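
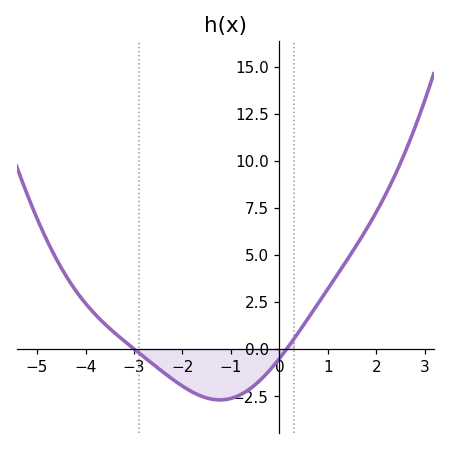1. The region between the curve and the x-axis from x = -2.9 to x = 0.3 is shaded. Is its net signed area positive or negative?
negative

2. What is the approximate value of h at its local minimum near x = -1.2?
-2.7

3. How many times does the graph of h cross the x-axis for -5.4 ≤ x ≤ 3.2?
2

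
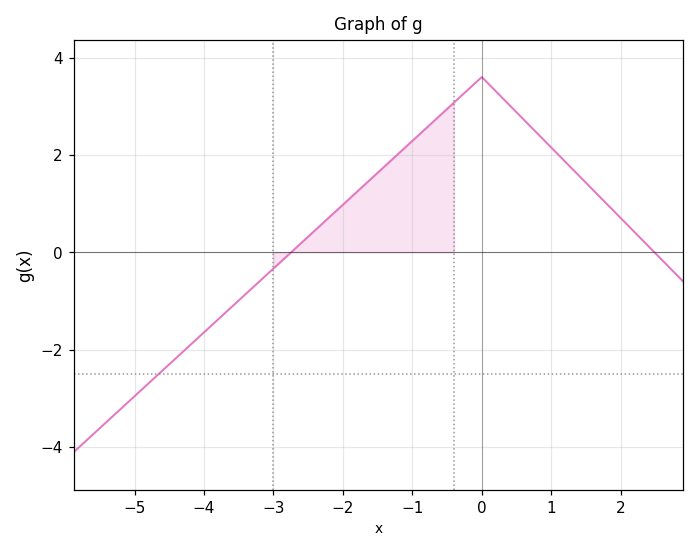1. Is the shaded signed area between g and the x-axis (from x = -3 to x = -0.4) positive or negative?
positive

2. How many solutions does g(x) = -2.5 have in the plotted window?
1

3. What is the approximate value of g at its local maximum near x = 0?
3.6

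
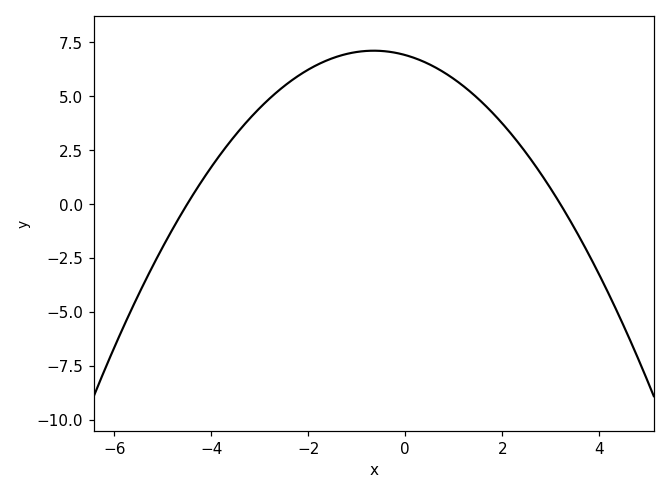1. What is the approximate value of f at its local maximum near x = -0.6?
7.2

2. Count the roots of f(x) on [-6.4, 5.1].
2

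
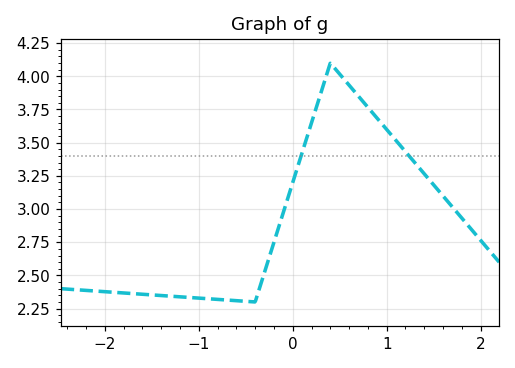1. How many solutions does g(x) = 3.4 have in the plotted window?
2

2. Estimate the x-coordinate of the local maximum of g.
0.4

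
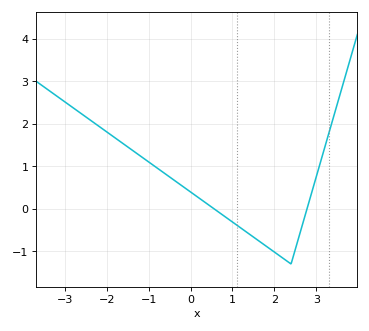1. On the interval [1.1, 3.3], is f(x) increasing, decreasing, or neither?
neither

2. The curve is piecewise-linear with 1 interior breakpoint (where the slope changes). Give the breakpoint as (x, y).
(2.4, -1.3)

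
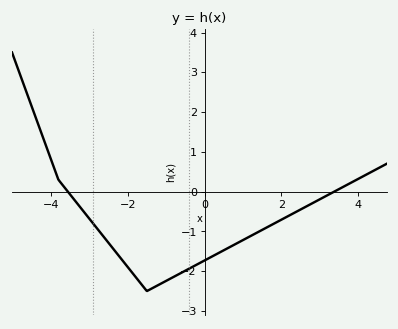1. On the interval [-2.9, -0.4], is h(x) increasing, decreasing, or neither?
neither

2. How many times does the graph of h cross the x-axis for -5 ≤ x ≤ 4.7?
2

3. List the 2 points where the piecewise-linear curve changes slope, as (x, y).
(-3.8, 0.3); (-1.5, -2.5)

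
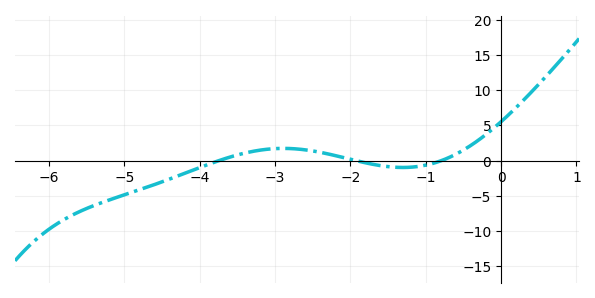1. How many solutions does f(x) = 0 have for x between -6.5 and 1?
3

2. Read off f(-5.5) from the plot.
-7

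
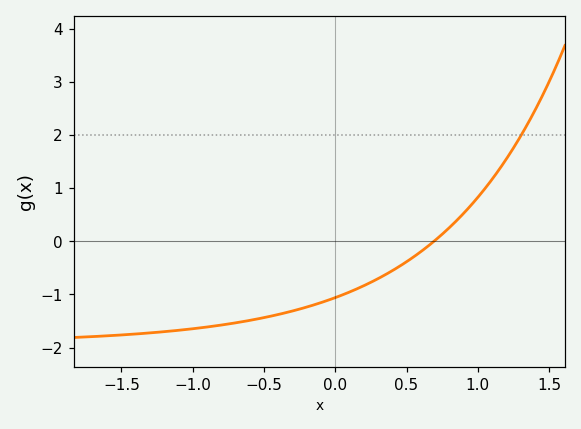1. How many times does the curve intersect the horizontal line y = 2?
1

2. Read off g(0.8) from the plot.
0.257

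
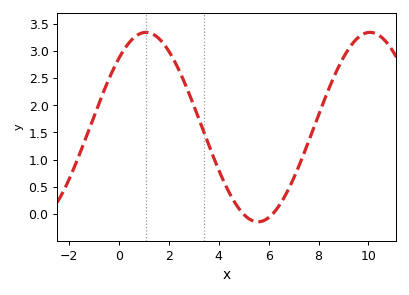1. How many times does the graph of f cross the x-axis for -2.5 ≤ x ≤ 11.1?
2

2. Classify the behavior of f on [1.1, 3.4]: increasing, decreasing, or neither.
decreasing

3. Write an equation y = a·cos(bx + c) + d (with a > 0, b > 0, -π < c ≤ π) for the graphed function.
y = 1.75cos(0.7x - 0.76) + 1.6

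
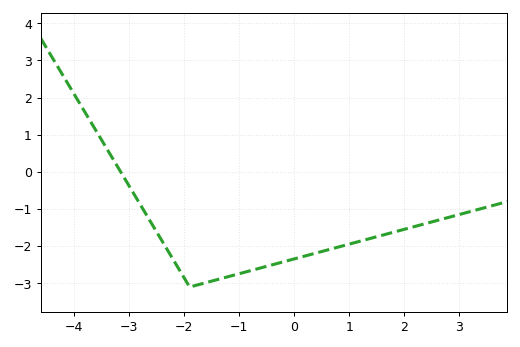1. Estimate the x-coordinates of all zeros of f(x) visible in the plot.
-3.2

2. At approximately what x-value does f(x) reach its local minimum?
-1.8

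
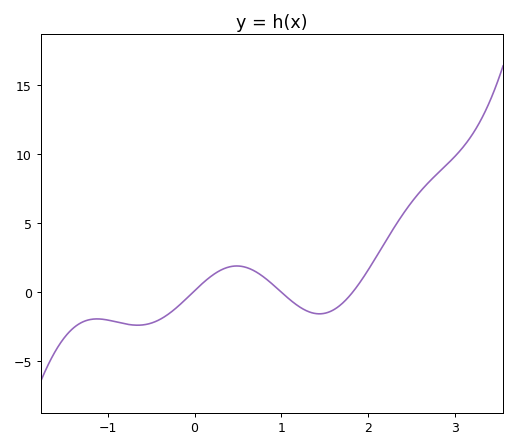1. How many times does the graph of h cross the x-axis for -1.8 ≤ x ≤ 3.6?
3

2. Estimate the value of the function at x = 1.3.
-1.5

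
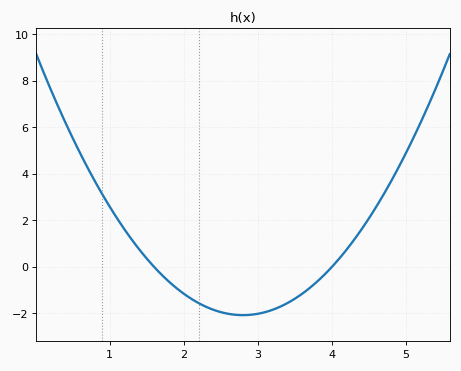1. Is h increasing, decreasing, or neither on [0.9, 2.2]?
decreasing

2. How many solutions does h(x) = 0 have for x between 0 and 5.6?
2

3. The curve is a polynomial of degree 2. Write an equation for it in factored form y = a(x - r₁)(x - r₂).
y = 1.44(x - 1.6)(x - 4)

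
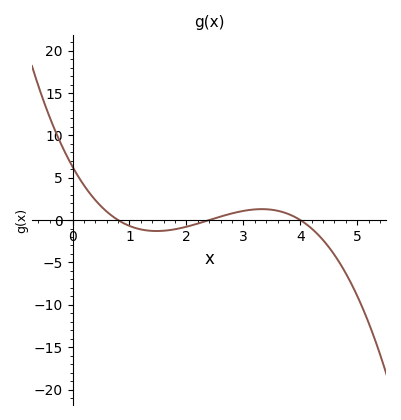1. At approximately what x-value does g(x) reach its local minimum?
1.5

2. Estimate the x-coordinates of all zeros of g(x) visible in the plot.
0.8, 2.4, 4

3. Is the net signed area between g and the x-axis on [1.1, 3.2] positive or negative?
negative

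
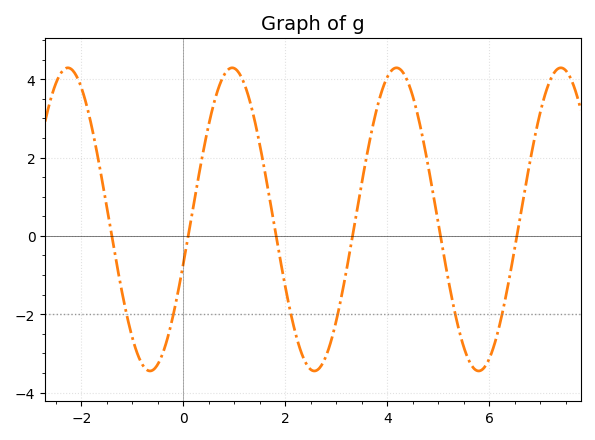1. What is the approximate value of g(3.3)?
-0.2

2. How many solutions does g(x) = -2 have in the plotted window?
6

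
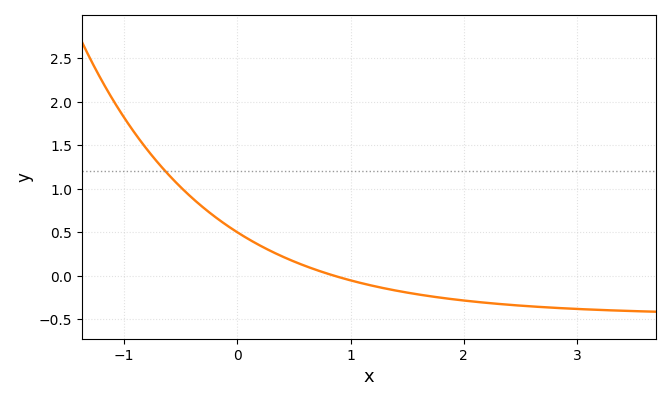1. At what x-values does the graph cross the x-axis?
0.859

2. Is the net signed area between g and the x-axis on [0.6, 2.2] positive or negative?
negative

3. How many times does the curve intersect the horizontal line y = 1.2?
1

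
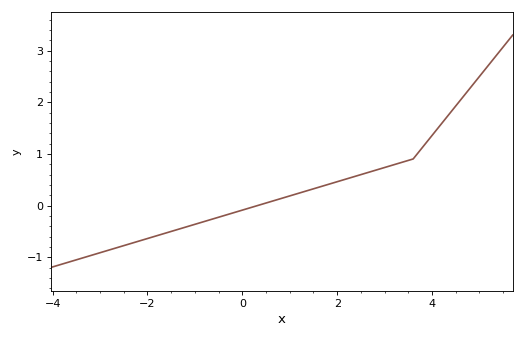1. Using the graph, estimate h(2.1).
0.5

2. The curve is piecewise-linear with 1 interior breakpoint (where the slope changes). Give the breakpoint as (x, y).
(3.6, 0.9)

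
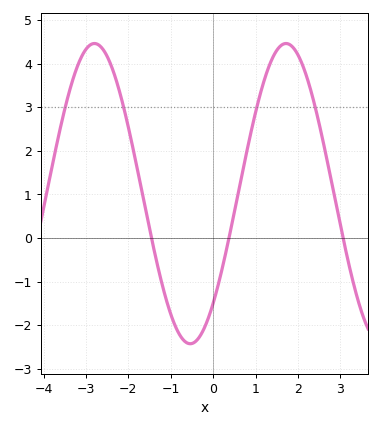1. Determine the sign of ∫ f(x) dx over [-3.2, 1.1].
positive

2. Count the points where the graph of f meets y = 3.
4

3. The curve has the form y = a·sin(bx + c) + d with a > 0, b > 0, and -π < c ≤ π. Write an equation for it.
y = 3.45sin(1.4x - 0.82) + 1.02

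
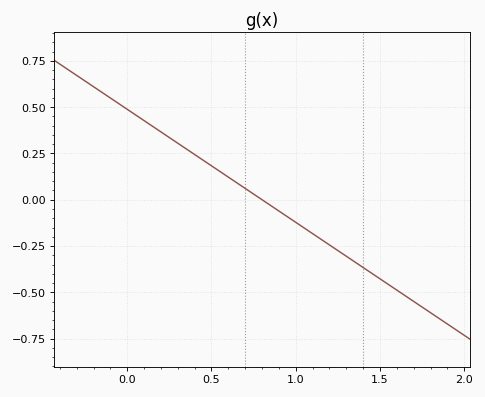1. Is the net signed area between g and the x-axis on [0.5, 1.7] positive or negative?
negative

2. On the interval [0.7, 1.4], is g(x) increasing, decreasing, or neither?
decreasing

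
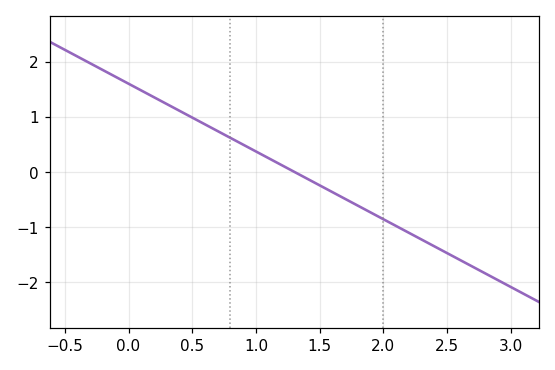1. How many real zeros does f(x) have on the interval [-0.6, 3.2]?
1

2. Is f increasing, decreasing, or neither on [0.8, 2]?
decreasing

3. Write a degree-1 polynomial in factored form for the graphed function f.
y = -1.23(x - 1.3)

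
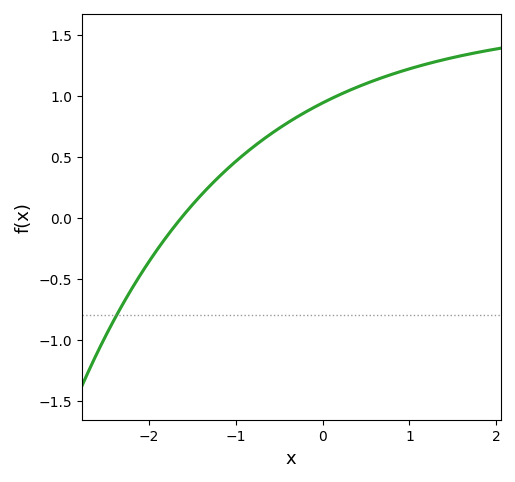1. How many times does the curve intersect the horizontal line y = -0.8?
1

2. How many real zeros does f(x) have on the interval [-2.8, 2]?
1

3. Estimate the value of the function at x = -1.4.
0.183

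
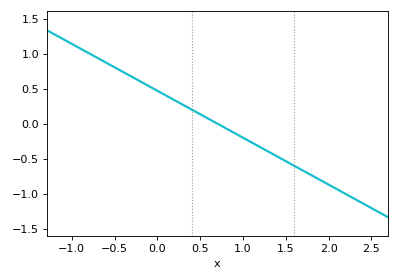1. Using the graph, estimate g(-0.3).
0.67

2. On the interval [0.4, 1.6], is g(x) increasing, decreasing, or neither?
decreasing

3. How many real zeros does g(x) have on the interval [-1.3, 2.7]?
1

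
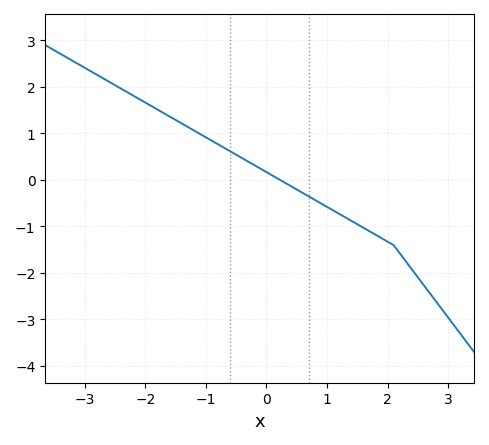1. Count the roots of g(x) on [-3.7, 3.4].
1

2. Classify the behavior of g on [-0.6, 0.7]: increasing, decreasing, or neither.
decreasing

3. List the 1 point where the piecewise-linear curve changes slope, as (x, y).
(2.1, -1.4)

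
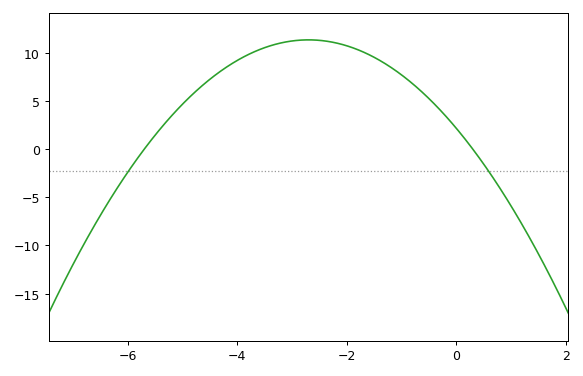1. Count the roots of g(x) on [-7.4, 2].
2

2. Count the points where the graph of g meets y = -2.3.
2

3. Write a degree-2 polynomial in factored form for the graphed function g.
y = -1.26(x + 5.7)(x - 0.3)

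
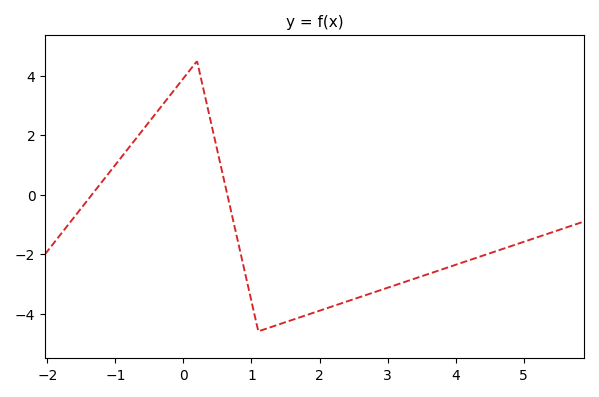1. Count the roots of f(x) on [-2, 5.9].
2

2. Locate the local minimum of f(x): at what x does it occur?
1.2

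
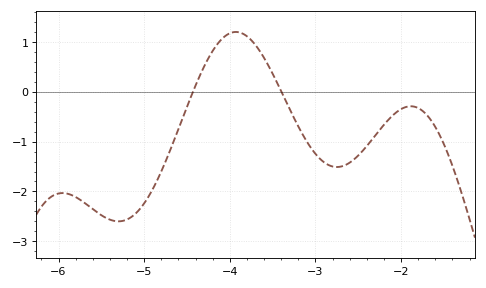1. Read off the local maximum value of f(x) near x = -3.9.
1.2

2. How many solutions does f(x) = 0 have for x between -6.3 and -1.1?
2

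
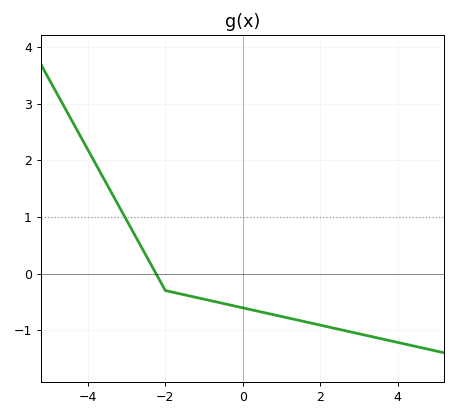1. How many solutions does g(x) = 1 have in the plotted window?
1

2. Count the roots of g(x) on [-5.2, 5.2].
1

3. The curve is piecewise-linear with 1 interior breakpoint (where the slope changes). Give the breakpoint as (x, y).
(-2, -0.3)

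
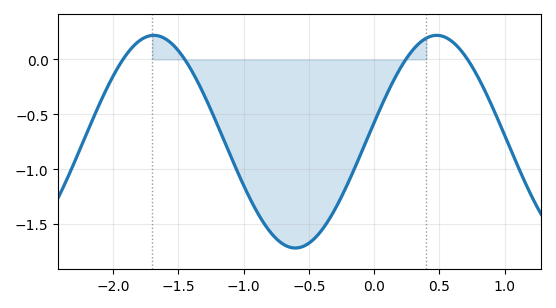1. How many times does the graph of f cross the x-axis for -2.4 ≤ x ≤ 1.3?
4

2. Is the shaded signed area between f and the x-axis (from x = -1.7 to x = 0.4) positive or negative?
negative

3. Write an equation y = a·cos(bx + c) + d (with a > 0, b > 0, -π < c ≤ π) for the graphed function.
y = 0.97cos(2.9x - 1.4) - 0.75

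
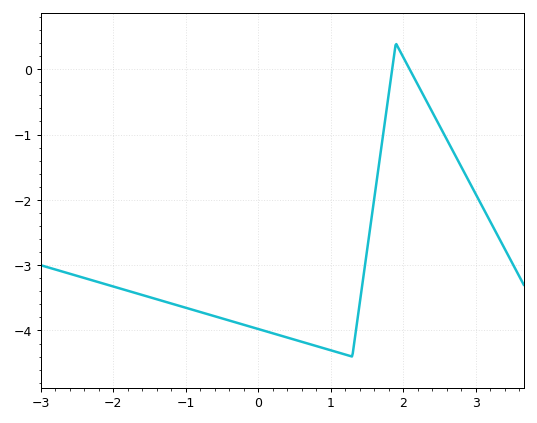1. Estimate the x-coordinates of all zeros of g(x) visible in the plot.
1.85, 2.09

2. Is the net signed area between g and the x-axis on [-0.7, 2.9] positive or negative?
negative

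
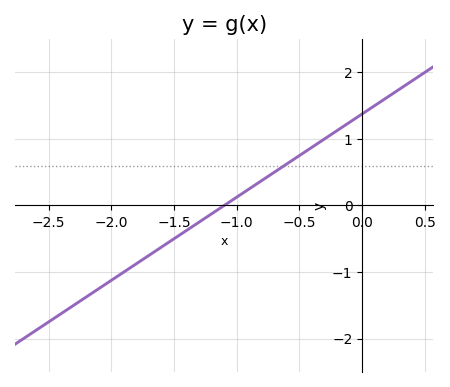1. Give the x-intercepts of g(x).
-1.1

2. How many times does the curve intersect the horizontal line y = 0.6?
1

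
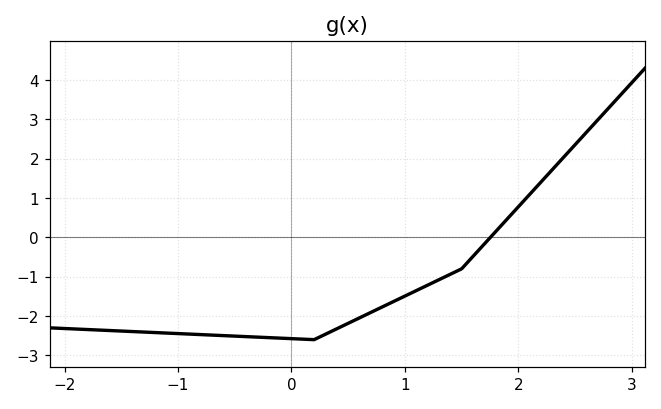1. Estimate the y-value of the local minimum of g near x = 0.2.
-2.6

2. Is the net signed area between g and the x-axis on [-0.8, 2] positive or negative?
negative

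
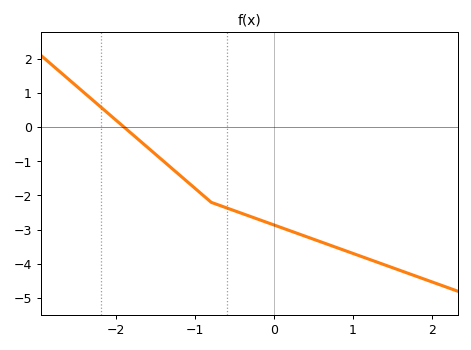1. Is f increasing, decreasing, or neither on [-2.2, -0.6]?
decreasing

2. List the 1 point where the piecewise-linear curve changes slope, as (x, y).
(-0.8, -2.2)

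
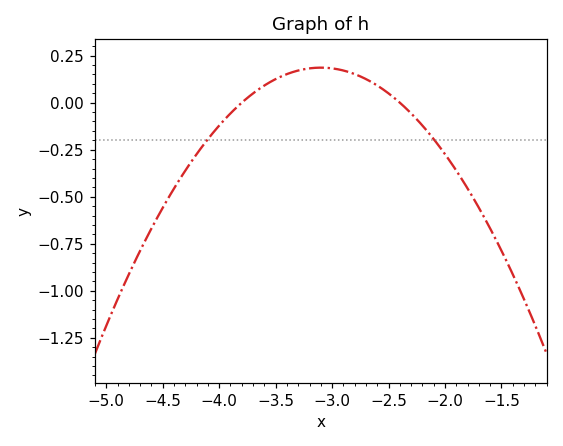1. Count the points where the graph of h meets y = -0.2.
2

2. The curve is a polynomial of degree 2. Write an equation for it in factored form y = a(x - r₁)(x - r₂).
y = -0.38(x + 3.8)(x + 2.4)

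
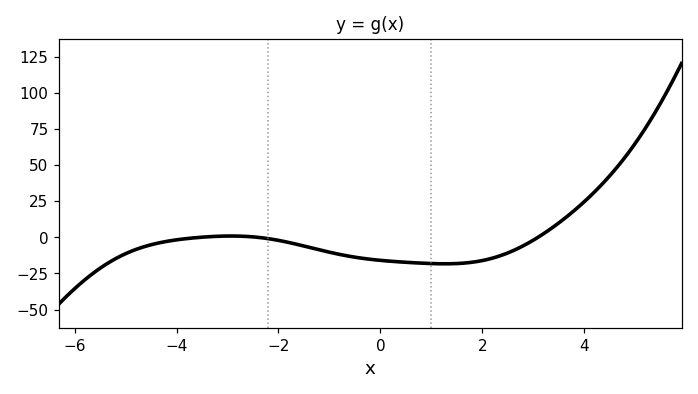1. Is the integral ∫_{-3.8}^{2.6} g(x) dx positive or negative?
negative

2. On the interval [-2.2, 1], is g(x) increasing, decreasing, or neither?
decreasing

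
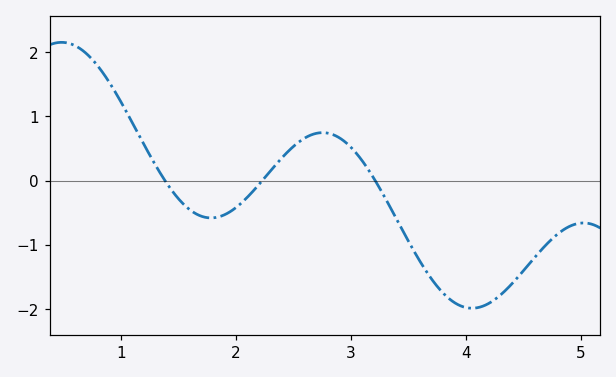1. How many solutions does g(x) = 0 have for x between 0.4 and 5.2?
3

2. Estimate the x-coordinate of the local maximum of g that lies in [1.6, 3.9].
2.75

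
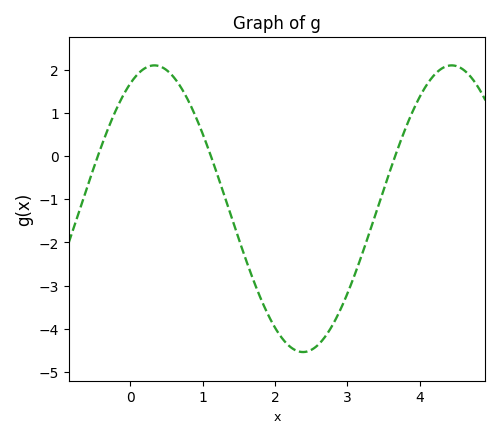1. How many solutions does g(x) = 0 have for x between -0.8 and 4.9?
3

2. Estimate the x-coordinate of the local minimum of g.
2.4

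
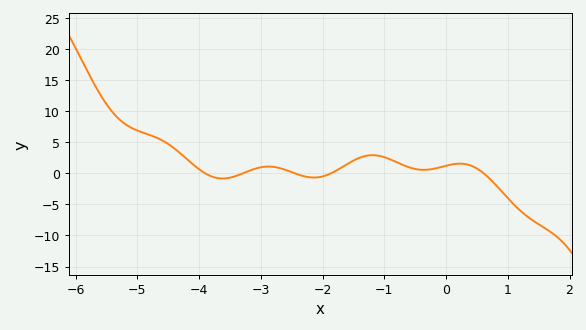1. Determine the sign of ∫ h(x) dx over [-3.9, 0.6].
positive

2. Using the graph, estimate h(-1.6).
1.47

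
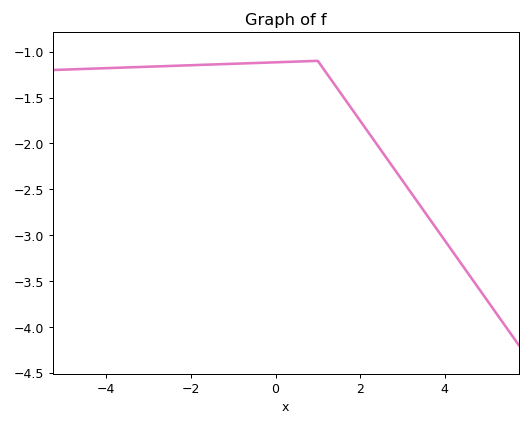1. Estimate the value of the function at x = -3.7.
-1.17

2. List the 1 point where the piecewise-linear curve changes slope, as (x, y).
(1, -1.1)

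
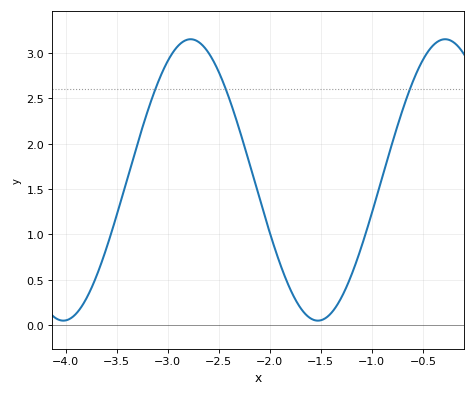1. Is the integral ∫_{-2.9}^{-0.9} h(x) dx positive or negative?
positive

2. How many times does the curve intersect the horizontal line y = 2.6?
3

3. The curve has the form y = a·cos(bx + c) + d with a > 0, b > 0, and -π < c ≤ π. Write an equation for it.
y = 1.55cos(2.52x + 0.71) + 1.6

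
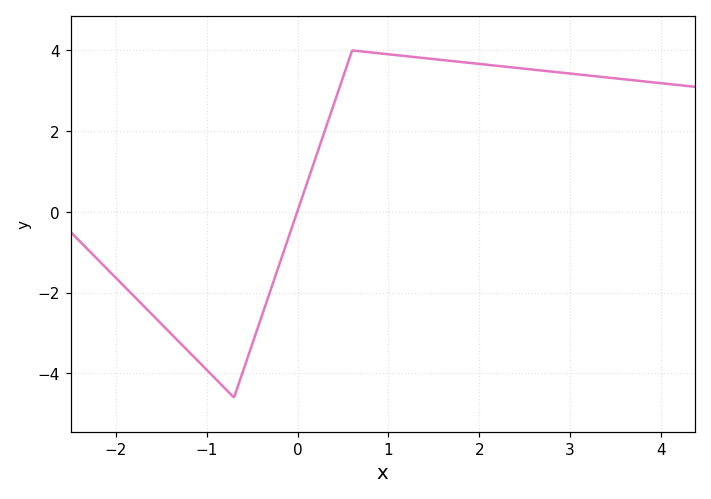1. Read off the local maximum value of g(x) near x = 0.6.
4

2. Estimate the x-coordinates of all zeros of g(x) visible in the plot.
-0.005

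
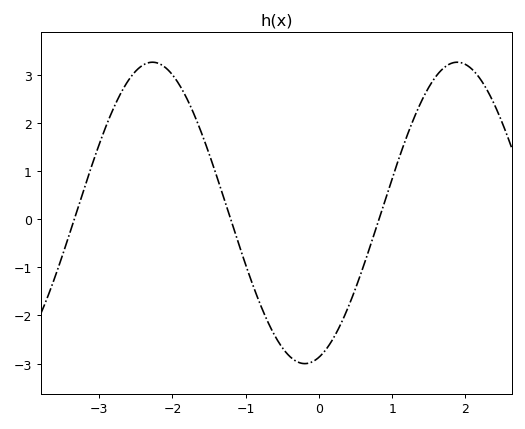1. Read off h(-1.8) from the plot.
2.49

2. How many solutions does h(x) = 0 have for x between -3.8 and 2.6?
3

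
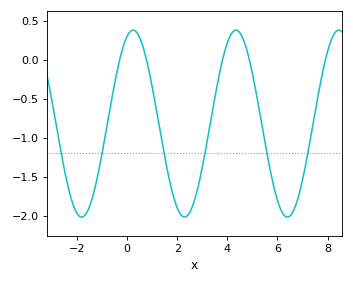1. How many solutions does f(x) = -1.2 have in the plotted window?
6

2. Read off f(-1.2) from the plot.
-1.52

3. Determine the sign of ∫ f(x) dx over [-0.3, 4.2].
negative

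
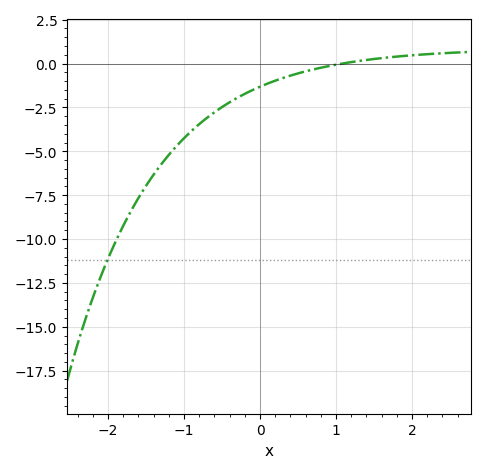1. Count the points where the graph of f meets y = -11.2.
1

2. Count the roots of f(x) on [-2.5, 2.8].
1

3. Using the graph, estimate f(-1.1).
-4.5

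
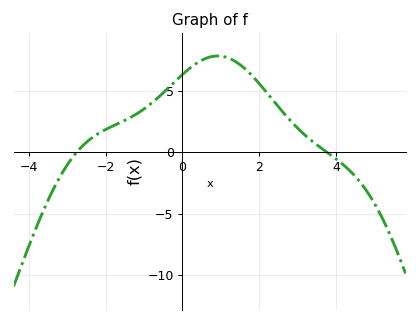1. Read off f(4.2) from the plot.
-1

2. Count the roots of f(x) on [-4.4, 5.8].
2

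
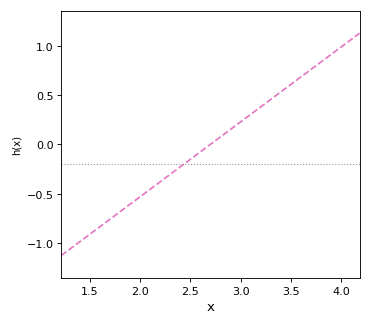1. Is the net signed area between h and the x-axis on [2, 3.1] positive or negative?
negative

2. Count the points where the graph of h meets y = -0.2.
1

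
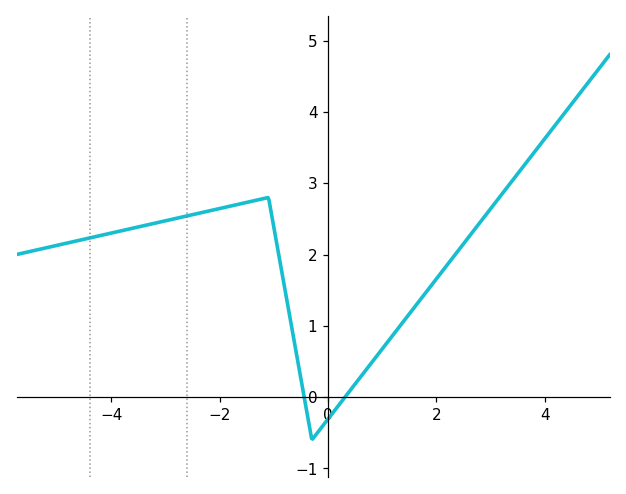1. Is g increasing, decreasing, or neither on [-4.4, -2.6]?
increasing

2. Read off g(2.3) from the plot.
1.95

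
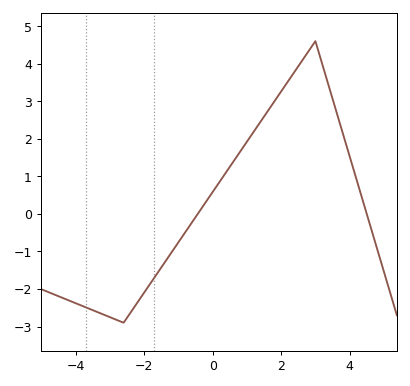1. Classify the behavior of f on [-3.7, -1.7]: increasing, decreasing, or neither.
neither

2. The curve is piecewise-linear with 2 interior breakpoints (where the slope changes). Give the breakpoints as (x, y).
(-2.6, -2.9); (3, 4.6)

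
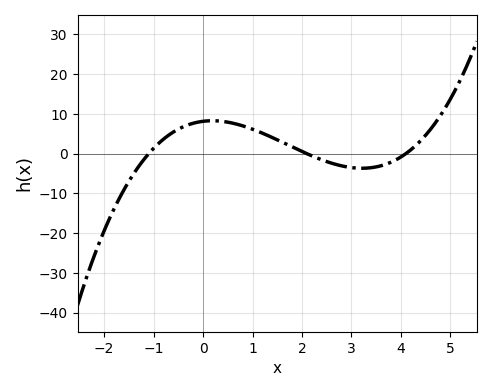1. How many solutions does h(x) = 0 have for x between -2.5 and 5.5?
3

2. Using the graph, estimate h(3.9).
-1.55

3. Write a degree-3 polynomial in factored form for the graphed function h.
y = 0.86(x + 1.1)(x - 2.1)(x - 4.1)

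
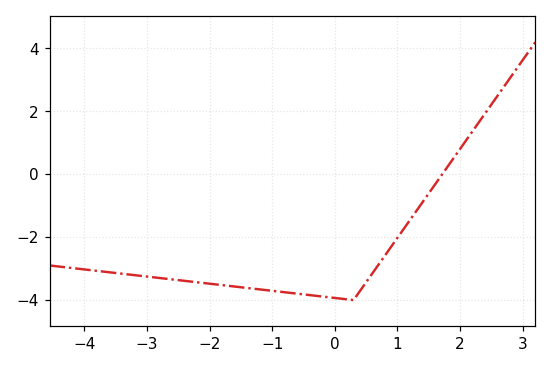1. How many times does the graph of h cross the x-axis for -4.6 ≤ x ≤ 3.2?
1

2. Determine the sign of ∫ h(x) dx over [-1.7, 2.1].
negative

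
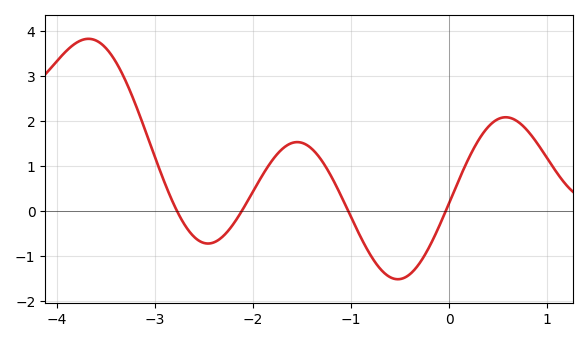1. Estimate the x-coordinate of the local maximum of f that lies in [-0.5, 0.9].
0.6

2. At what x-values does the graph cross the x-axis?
-2.8, -2.1, -1, 0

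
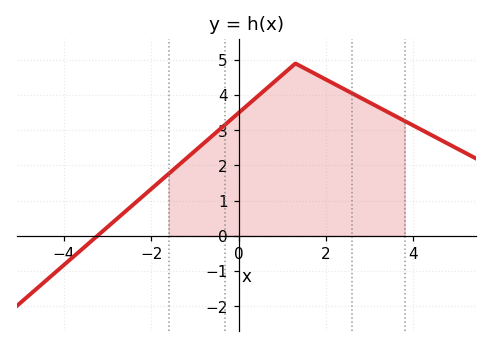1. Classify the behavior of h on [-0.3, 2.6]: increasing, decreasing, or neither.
neither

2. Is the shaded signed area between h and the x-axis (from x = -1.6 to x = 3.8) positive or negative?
positive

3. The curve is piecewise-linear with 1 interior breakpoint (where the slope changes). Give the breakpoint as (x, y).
(1.3, 4.9)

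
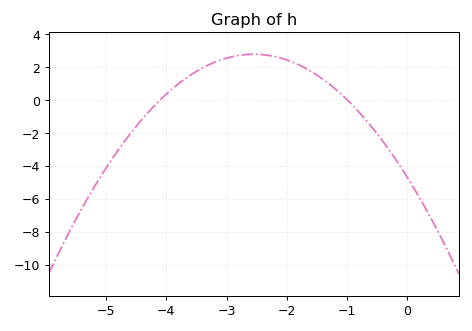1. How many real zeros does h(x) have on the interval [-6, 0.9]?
2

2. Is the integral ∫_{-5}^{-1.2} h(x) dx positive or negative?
positive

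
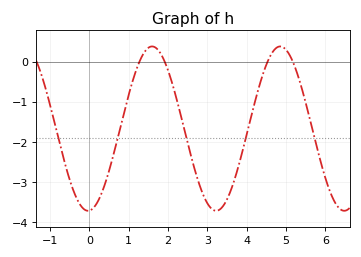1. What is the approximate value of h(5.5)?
-1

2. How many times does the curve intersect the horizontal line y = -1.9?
5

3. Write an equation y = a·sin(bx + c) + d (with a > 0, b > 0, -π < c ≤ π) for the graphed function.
y = 2.05sin(1.9x - 1.5) - 1.67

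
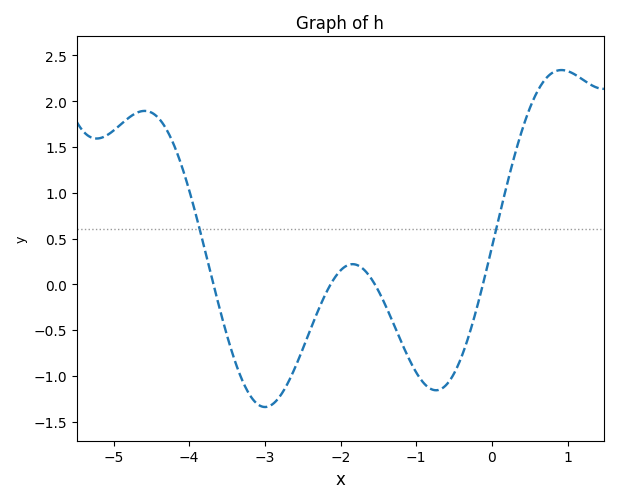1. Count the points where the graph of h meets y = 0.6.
2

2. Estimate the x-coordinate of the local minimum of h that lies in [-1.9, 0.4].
-0.738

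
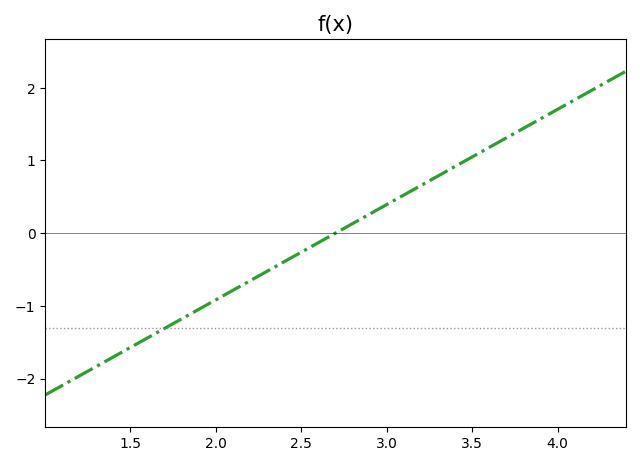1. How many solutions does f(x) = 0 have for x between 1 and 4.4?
1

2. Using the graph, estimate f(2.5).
-0.262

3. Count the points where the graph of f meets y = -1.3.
1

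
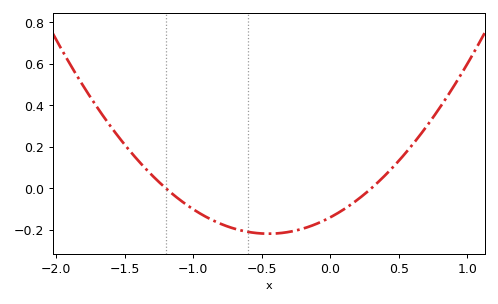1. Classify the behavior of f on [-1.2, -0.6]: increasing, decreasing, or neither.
decreasing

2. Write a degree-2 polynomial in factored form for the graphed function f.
y = 0.39(x + 1.2)(x - 0.3)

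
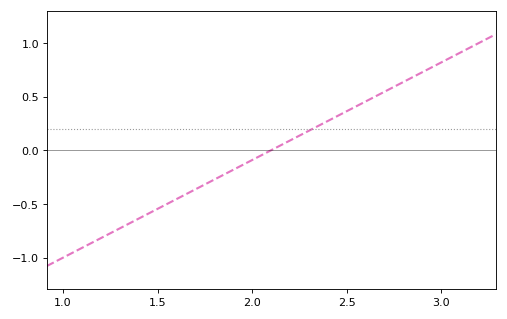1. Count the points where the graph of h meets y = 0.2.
1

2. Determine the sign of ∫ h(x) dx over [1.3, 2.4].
negative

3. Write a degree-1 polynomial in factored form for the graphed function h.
y = 0.91(x - 2.1)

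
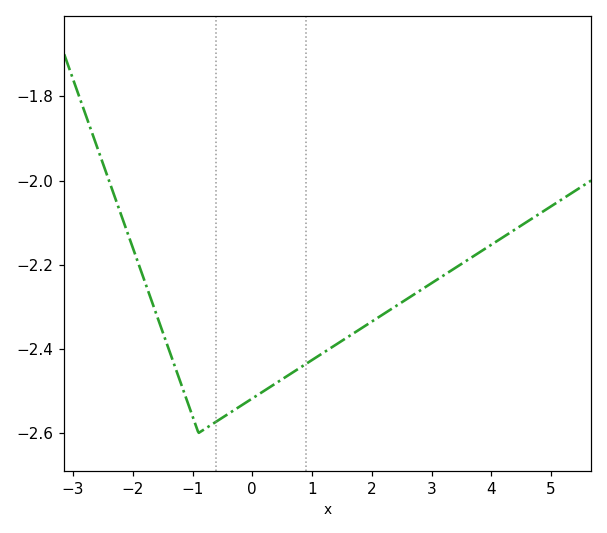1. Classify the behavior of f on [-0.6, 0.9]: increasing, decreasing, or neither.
increasing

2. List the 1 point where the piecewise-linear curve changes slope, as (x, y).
(-0.9, -2.6)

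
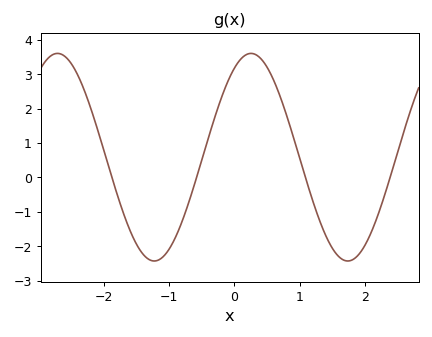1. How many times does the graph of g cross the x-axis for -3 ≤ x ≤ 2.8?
4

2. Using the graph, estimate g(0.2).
3.59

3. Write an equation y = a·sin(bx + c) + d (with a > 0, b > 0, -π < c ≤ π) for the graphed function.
y = 3.02sin(2.12x + 1.03) + 0.59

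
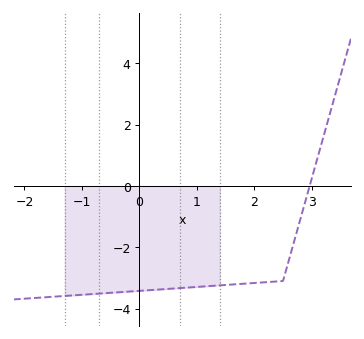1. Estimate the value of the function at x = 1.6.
-3.2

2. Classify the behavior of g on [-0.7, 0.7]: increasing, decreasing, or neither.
increasing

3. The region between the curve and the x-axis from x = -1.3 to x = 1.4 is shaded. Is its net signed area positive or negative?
negative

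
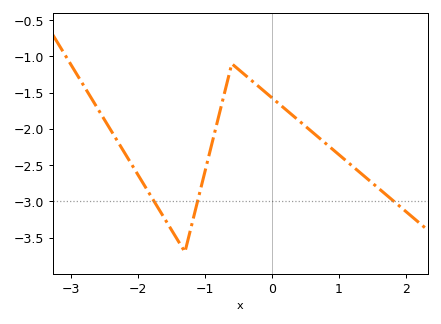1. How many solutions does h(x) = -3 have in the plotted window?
3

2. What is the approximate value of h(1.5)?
-2.75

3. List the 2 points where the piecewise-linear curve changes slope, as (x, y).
(-1.3, -3.7); (-0.6, -1.1)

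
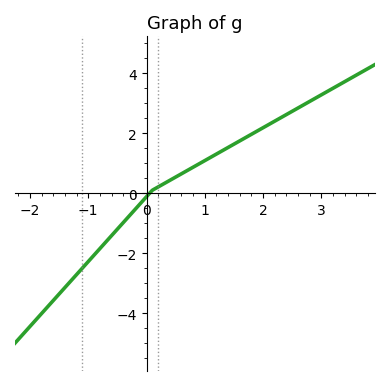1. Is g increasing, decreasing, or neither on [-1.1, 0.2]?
increasing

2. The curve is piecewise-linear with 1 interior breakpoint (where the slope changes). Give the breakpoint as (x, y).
(0.1, 0.1)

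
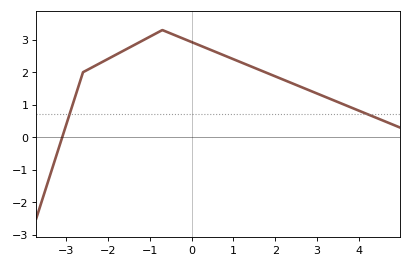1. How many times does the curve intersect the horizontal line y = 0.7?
2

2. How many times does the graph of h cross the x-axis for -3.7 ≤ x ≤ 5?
1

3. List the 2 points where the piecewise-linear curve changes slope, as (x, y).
(-2.6, 2); (-0.7, 3.3)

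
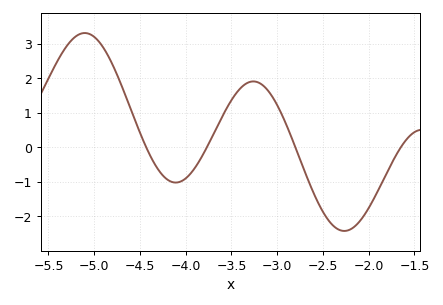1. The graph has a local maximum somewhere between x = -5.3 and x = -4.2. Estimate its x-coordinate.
-5.1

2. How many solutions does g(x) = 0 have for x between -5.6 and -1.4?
4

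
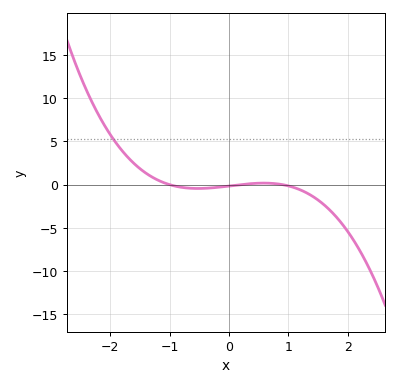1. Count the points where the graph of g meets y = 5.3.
1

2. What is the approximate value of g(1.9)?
-4.49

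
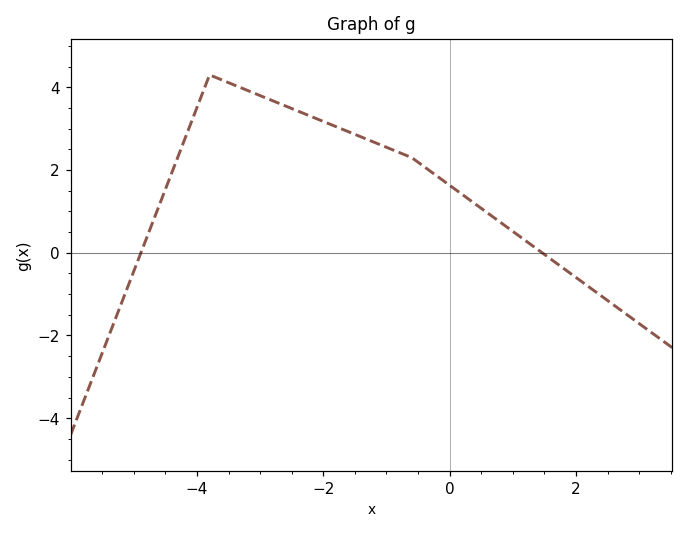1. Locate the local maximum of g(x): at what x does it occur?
-3.8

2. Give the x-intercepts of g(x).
-4.89, 1.46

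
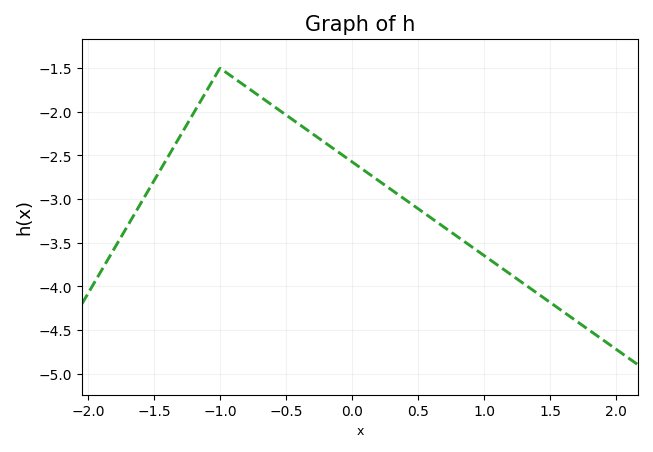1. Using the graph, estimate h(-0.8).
-1.71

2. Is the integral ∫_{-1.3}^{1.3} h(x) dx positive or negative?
negative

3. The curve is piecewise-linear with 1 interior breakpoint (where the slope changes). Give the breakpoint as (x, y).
(-1, -1.5)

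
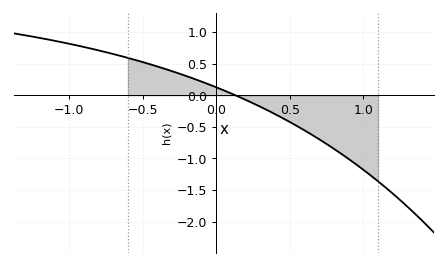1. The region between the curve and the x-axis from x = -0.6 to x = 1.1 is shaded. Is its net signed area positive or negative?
negative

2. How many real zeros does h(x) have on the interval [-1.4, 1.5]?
1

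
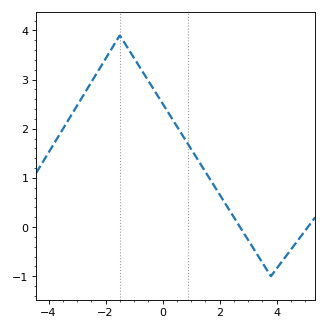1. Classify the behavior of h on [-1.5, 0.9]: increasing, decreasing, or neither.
decreasing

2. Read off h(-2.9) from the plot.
2.6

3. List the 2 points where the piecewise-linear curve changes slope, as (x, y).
(-1.5, 3.9); (3.8, -1)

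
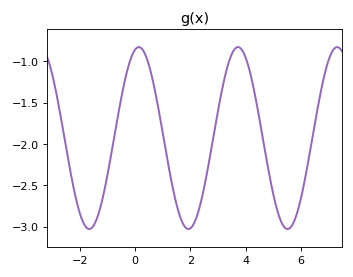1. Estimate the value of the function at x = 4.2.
-1.2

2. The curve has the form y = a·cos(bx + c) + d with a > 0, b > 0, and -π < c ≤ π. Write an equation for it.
y = 1.1cos(1.8x - 0.24) - 1.93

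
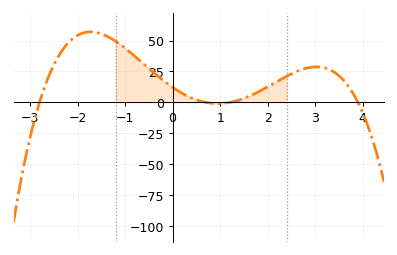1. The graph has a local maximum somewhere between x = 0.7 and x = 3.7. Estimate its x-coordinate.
3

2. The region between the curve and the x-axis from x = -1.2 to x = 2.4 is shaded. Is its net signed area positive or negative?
positive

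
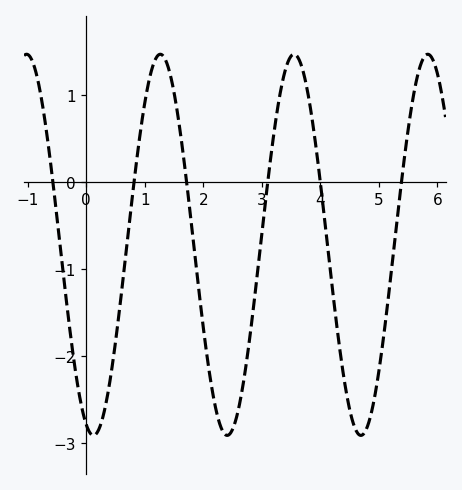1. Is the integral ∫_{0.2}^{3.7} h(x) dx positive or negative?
negative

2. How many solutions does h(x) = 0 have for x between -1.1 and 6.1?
6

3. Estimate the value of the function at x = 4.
0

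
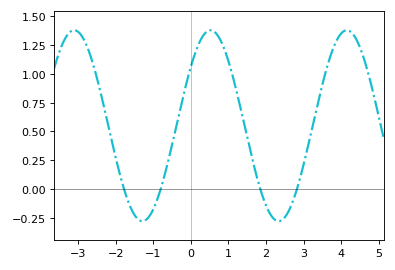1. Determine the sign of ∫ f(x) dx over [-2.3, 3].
positive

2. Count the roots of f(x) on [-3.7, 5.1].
4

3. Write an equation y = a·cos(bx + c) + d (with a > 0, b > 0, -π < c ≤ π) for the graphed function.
y = 0.83cos(1.73x - 0.9) + 0.55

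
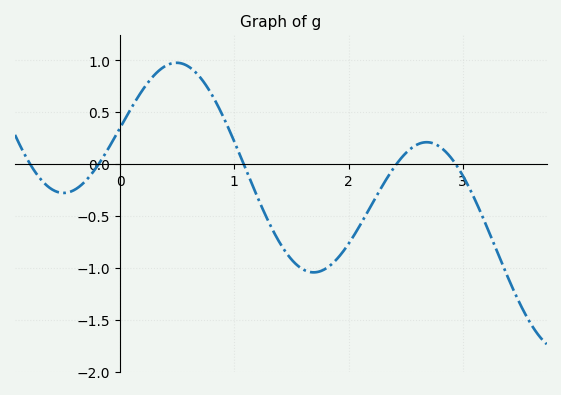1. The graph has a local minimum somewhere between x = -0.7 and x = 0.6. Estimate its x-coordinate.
-0.494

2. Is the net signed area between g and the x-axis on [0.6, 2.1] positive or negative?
negative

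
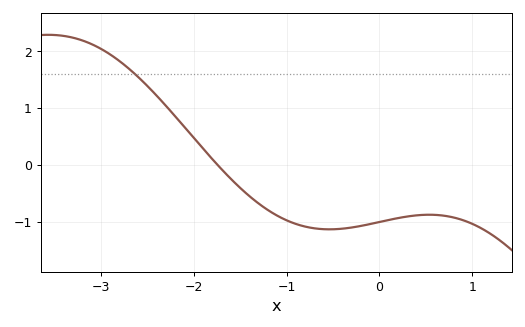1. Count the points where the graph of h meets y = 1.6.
1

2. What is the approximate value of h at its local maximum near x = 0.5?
-0.9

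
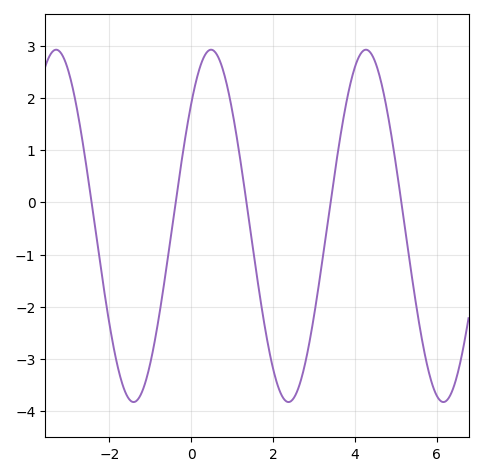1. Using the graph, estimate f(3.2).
-1.1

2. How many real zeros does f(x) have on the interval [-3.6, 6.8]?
5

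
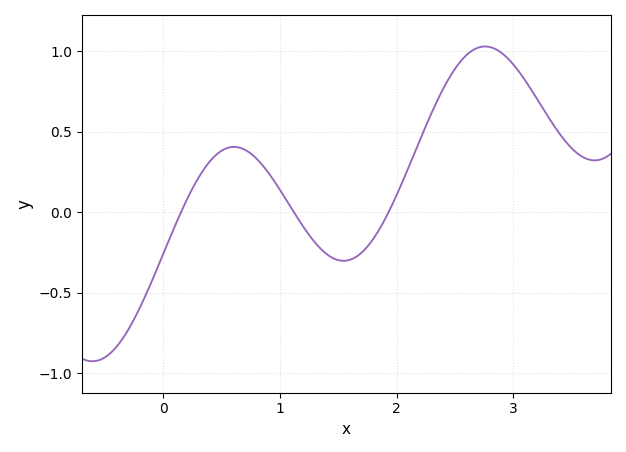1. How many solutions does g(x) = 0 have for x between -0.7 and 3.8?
3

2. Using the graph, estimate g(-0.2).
-0.6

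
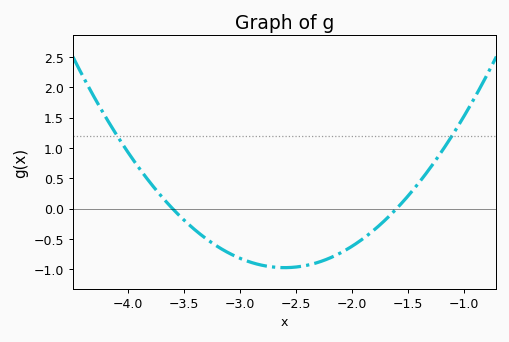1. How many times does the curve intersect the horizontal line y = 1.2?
2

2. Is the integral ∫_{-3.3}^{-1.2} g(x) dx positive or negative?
negative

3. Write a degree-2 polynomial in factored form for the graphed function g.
y = 0.97(x + 3.6)(x + 1.6)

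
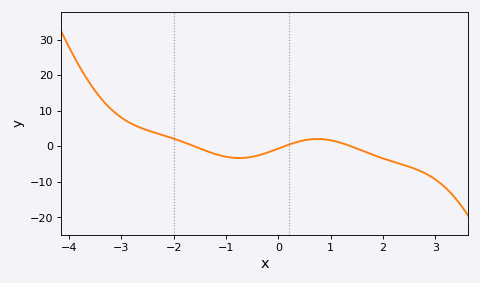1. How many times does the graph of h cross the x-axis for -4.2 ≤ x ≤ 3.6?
3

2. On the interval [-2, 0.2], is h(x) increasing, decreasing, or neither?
neither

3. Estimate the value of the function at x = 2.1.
-4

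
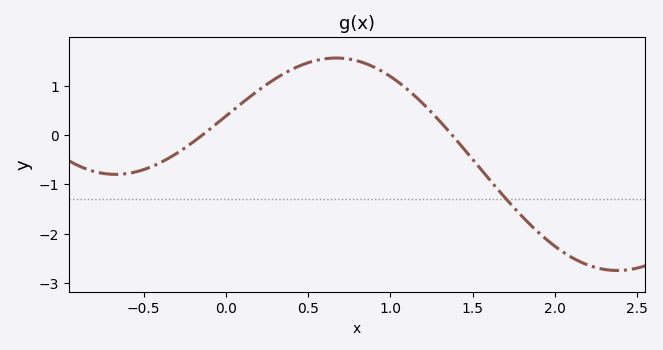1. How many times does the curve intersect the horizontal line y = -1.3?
1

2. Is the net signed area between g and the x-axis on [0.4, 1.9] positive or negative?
positive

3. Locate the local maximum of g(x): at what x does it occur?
0.65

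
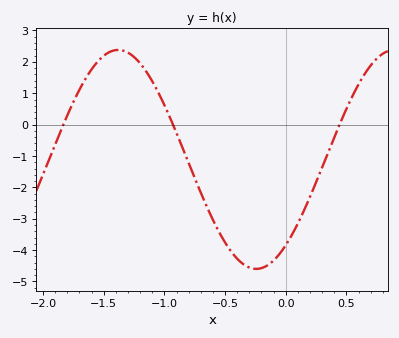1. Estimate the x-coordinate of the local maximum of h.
-1.4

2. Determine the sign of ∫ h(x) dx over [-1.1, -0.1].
negative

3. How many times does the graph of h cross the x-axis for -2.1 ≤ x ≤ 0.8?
3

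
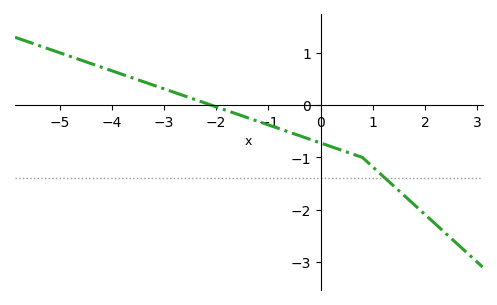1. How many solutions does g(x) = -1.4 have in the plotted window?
1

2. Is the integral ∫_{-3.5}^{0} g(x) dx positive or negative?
negative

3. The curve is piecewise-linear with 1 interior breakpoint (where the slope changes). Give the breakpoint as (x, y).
(0.8, -1)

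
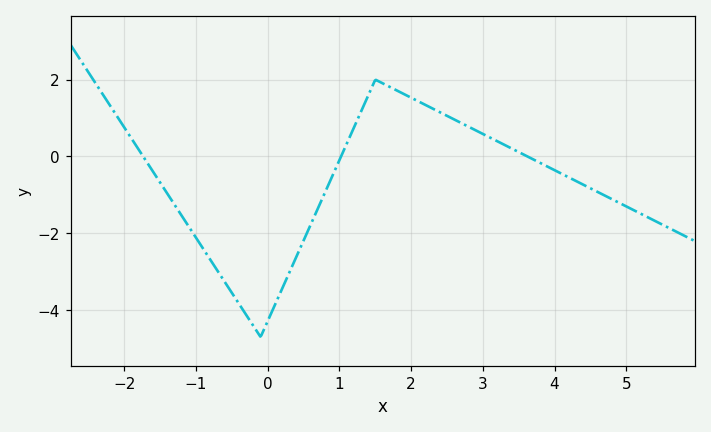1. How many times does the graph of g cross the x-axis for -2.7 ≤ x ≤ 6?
3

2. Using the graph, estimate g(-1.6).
-0.4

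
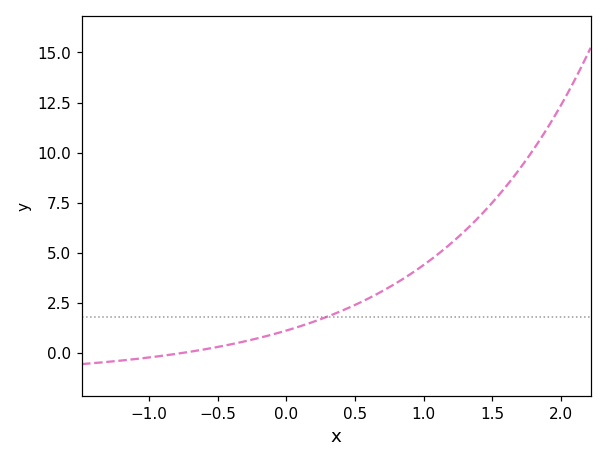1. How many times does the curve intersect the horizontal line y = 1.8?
1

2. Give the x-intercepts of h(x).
-0.75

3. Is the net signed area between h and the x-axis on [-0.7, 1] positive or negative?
positive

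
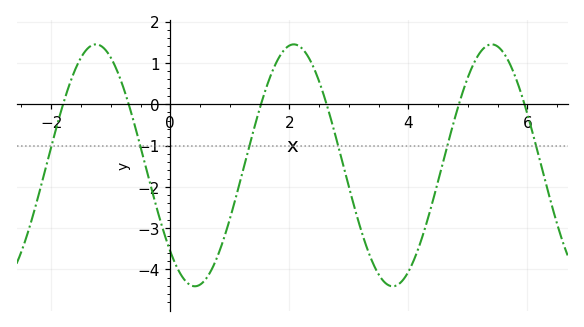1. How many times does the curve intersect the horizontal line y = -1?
6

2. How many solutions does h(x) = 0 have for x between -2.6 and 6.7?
6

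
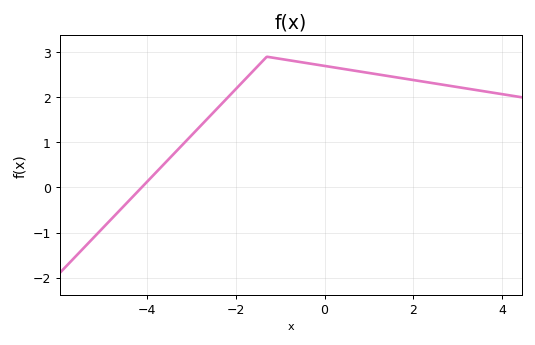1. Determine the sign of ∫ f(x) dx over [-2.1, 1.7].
positive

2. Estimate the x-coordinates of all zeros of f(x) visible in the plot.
-4.2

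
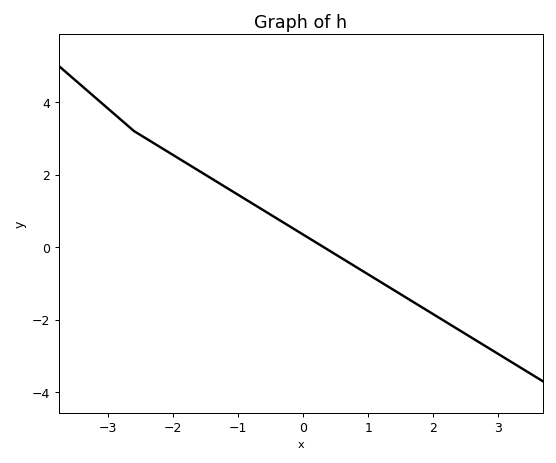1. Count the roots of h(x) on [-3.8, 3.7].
1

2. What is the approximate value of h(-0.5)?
0.893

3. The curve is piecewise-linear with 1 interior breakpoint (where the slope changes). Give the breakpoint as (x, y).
(-2.6, 3.2)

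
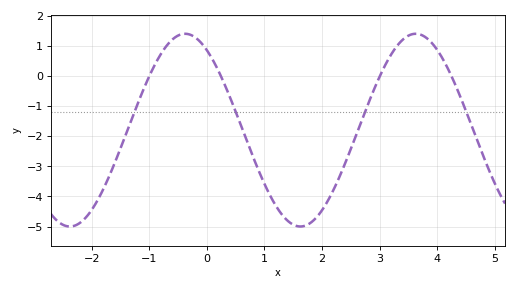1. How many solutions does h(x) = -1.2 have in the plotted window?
4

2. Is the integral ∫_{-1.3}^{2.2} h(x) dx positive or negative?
negative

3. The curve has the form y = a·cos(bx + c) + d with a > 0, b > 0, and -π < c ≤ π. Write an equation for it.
y = 3.2cos(1.57x + 0.592) - 1.8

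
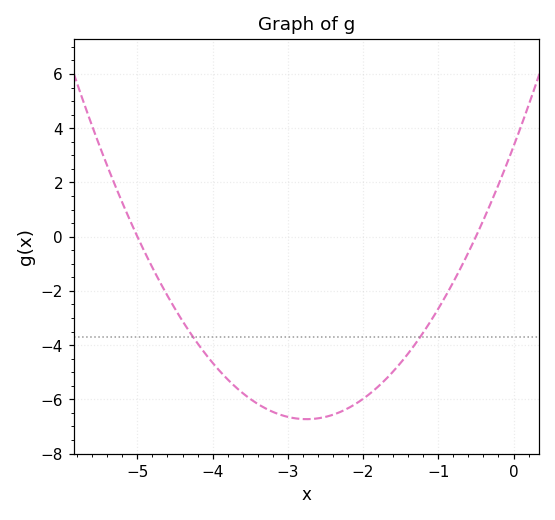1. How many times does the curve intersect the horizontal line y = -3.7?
2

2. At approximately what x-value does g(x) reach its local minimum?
-2.8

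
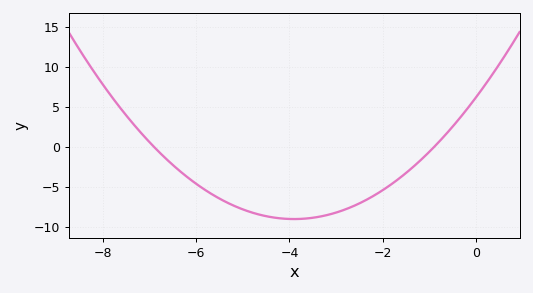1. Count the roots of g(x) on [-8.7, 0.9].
2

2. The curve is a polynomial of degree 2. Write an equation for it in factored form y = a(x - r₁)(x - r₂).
y = 1(x + 6.9)(x + 0.9)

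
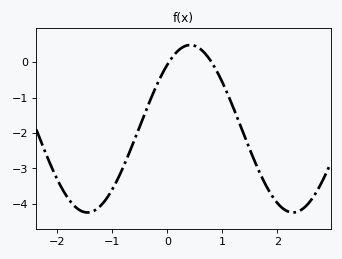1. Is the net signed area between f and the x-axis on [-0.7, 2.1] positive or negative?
negative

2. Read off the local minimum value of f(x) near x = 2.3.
-4.2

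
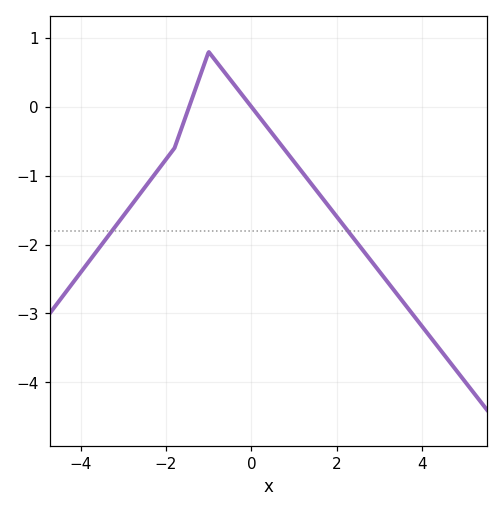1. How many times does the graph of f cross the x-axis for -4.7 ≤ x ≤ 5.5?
2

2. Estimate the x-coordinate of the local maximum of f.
-1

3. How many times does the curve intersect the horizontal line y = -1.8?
2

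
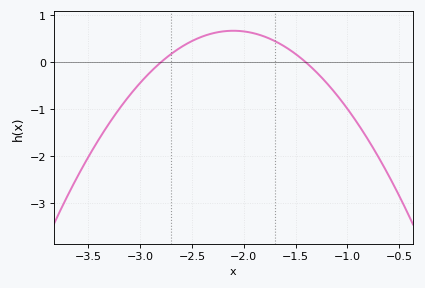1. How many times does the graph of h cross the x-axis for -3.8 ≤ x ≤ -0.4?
2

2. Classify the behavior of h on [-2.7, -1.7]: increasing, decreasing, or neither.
neither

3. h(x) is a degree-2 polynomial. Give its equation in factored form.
y = -1.37(x + 2.8)(x + 1.4)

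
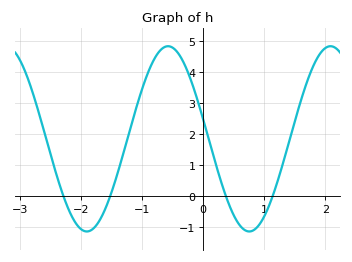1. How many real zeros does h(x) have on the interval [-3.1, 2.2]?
4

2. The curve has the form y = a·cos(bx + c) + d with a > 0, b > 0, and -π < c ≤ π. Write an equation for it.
y = 2.98cos(2.4x + 1.4) + 1.84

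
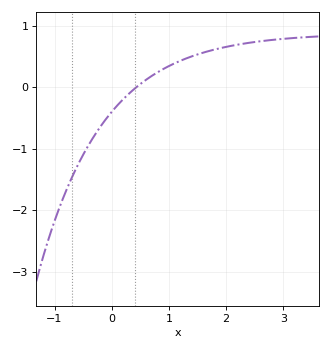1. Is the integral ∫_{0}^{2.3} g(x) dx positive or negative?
positive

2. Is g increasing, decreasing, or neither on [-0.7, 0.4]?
increasing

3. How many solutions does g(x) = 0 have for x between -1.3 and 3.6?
1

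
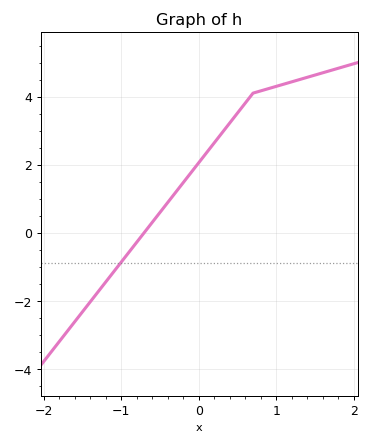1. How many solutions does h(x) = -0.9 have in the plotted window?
1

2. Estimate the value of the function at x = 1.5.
4.6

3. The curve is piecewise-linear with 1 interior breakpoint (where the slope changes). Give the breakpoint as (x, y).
(0.7, 4.1)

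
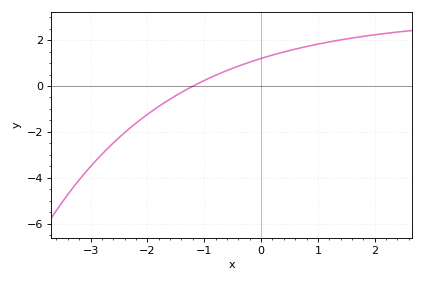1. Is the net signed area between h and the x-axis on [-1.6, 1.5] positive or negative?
positive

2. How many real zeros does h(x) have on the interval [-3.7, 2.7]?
1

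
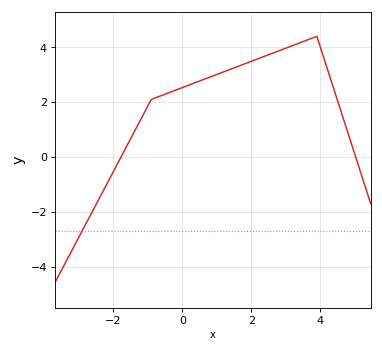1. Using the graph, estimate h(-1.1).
1.62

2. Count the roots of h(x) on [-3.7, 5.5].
2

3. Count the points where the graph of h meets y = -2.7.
1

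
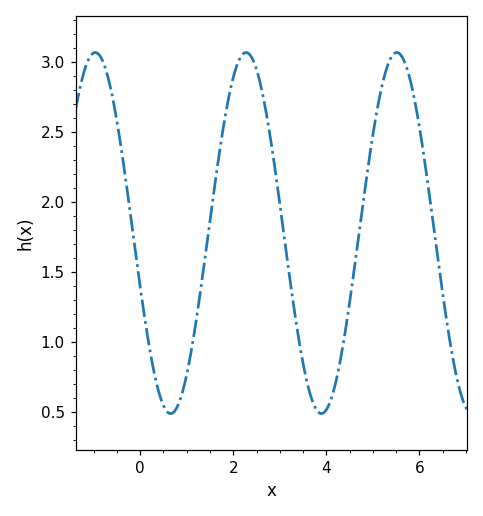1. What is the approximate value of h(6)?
2.53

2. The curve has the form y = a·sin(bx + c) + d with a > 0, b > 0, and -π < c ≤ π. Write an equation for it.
y = 1.29sin(1.94x - 2.84) + 1.78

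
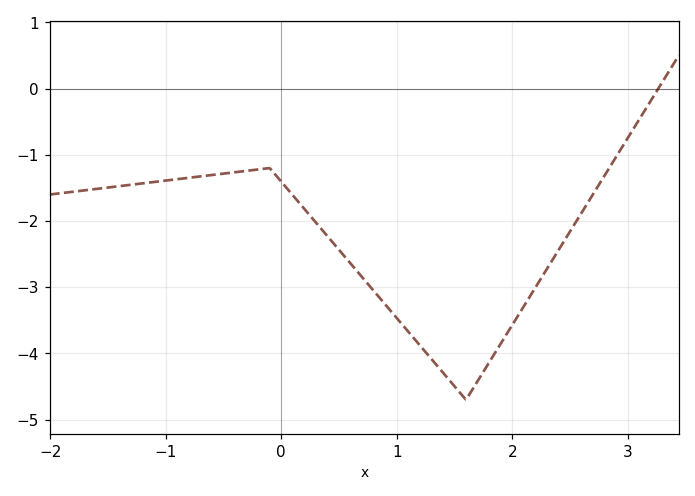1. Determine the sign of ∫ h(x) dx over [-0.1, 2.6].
negative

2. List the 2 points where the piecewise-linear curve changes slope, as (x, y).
(-0.1, -1.2); (1.6, -4.7)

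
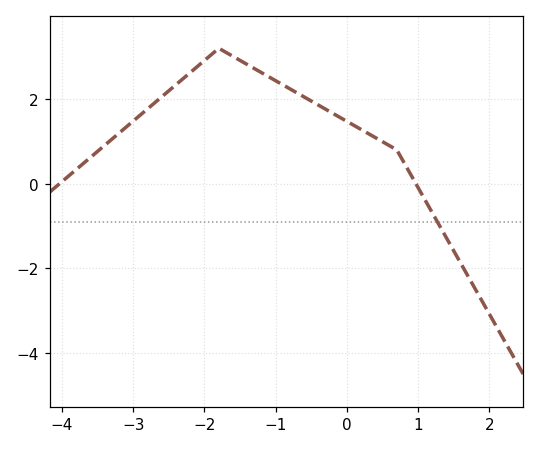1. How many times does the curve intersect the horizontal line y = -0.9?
1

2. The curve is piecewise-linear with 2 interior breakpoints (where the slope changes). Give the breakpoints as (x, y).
(-1.8, 3.2); (0.7, 0.8)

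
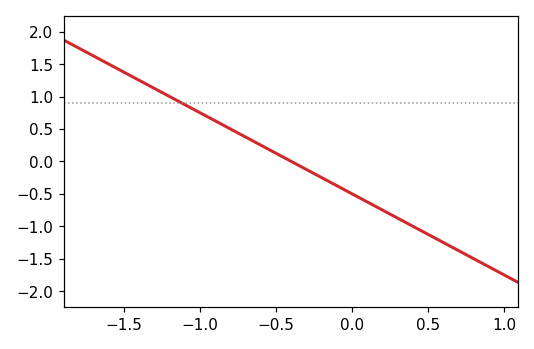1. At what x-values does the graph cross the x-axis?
-0.4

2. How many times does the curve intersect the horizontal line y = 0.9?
1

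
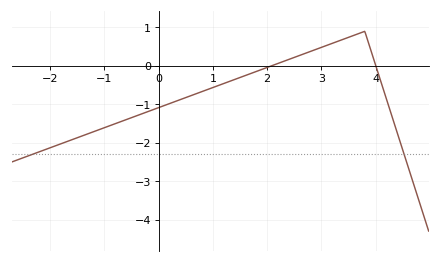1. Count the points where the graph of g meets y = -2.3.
2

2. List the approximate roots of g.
2.08, 4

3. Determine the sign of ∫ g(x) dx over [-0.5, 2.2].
negative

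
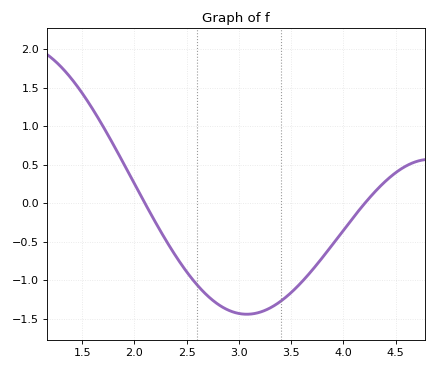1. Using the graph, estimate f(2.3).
-0.48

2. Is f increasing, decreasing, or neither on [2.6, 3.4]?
neither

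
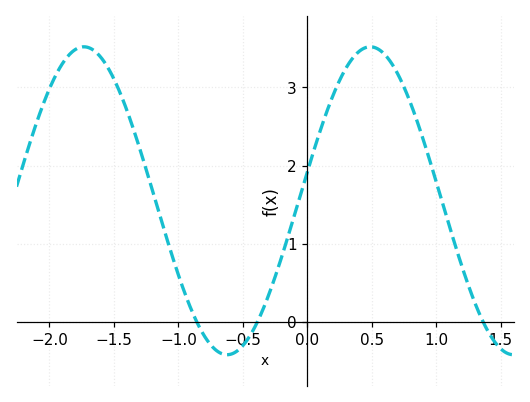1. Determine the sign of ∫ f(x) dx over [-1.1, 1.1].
positive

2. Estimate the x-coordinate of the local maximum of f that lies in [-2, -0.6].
-1.7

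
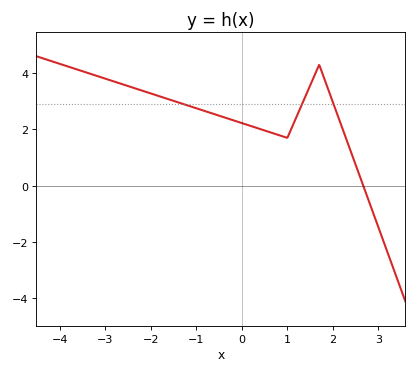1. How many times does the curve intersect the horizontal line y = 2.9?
3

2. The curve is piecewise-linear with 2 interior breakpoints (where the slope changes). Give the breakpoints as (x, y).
(1, 1.7); (1.7, 4.3)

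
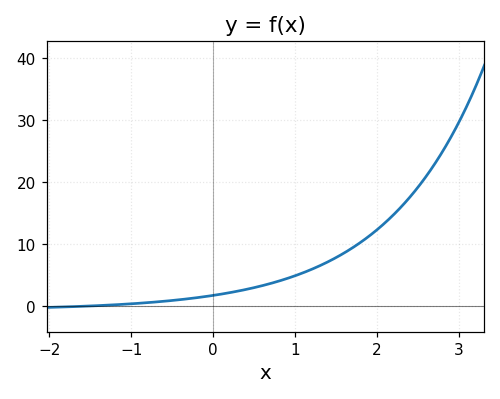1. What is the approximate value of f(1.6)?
8.59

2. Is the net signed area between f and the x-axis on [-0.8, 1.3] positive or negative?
positive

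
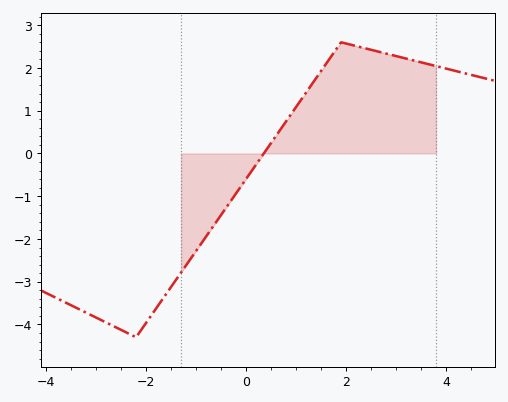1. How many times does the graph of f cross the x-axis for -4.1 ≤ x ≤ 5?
1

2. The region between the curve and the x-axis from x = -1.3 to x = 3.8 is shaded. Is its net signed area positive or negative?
positive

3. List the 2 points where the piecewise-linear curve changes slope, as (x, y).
(-2.2, -4.3); (1.9, 2.6)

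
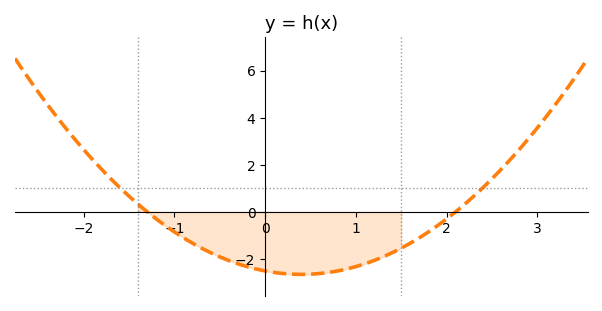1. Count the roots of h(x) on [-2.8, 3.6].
2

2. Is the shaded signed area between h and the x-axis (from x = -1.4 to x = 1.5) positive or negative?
negative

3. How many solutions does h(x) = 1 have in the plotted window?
2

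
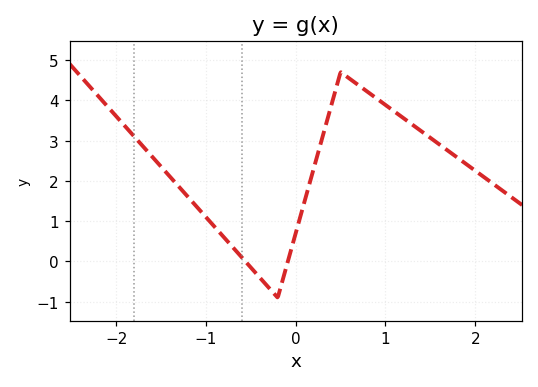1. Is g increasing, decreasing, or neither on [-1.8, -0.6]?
decreasing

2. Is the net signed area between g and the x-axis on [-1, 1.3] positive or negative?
positive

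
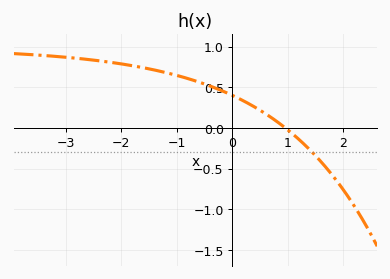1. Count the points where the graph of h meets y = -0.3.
1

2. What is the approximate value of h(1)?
-0.05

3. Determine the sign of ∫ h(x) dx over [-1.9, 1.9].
positive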